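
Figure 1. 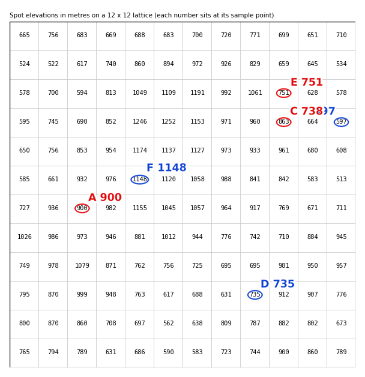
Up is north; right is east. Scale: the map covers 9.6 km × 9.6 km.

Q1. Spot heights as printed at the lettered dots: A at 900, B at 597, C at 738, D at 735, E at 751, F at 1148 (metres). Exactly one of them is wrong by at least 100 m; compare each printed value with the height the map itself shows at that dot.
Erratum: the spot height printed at C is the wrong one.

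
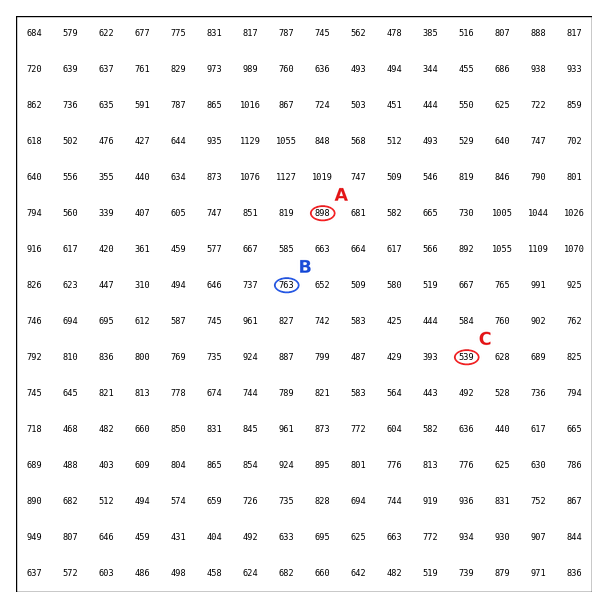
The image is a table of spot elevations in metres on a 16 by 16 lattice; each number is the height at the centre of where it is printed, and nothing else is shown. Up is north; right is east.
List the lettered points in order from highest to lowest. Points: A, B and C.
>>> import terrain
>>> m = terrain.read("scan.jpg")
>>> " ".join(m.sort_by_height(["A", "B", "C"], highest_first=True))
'A B C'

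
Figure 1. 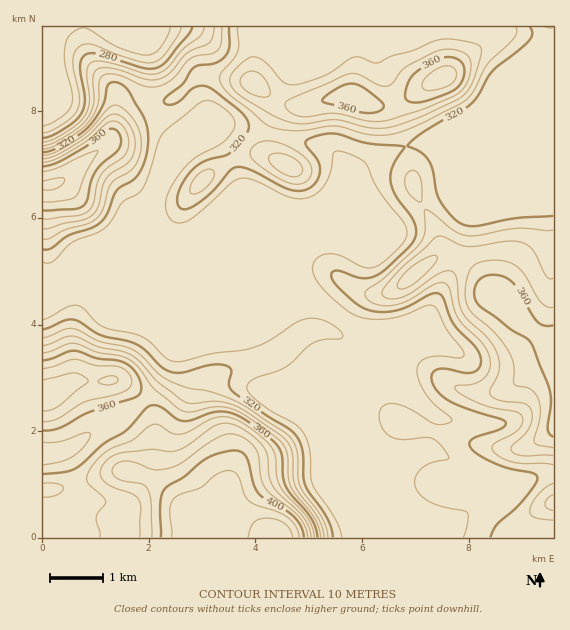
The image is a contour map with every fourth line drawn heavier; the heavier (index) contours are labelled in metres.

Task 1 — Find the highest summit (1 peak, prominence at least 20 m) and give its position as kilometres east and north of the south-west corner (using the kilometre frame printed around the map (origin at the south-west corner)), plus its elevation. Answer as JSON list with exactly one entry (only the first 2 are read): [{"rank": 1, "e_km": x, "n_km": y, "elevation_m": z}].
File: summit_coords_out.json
[{"rank": 1, "e_km": 7.54, "n_km": 8.64, "elevation_m": 376}]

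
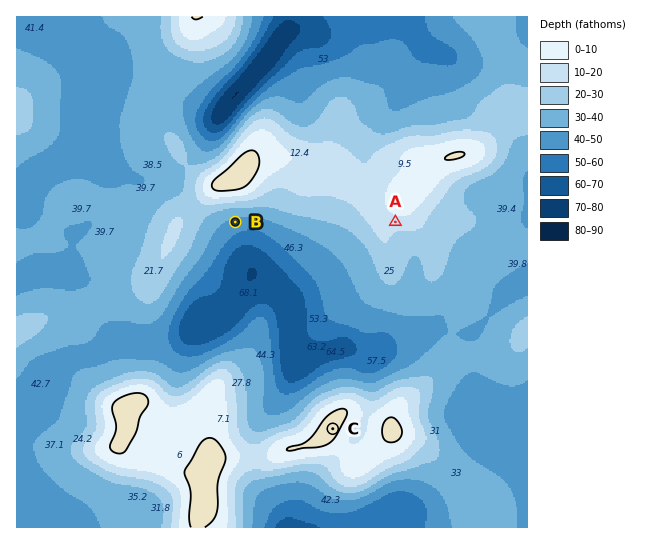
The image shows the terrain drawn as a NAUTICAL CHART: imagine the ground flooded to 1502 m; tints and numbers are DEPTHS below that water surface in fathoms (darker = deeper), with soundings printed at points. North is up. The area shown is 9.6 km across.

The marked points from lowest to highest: B A C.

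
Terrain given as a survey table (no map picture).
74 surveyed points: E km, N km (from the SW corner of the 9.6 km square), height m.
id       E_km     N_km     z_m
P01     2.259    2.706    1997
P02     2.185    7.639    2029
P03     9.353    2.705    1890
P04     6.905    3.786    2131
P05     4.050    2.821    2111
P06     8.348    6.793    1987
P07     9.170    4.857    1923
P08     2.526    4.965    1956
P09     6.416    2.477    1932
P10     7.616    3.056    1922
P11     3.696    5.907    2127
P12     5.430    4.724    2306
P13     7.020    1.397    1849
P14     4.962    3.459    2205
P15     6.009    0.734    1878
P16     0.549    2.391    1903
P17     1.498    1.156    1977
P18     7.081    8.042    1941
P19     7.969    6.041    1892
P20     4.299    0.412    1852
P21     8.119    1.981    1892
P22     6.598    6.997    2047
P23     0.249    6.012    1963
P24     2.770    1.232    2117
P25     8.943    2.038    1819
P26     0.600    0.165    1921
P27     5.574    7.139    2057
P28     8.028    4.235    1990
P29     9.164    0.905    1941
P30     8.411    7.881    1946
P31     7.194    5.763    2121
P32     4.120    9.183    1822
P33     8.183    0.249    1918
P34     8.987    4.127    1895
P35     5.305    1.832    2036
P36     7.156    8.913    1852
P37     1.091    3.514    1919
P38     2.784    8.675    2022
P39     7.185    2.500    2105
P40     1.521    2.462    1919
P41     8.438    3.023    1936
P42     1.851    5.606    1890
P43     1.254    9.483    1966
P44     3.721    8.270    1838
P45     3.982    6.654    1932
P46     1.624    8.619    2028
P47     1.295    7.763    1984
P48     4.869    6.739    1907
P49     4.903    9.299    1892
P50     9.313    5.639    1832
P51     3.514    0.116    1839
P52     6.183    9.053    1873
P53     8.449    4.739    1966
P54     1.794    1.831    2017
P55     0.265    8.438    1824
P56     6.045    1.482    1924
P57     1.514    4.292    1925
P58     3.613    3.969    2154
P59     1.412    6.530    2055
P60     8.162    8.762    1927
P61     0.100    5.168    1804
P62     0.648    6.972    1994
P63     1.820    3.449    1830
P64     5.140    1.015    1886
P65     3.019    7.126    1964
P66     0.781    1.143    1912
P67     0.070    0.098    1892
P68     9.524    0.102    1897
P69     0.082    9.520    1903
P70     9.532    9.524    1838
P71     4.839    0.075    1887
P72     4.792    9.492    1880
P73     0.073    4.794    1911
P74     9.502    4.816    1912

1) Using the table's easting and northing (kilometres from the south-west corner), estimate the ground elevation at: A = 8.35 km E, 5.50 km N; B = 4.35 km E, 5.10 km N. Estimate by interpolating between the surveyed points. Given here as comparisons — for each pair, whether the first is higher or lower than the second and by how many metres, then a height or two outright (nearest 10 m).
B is higher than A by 330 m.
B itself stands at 2240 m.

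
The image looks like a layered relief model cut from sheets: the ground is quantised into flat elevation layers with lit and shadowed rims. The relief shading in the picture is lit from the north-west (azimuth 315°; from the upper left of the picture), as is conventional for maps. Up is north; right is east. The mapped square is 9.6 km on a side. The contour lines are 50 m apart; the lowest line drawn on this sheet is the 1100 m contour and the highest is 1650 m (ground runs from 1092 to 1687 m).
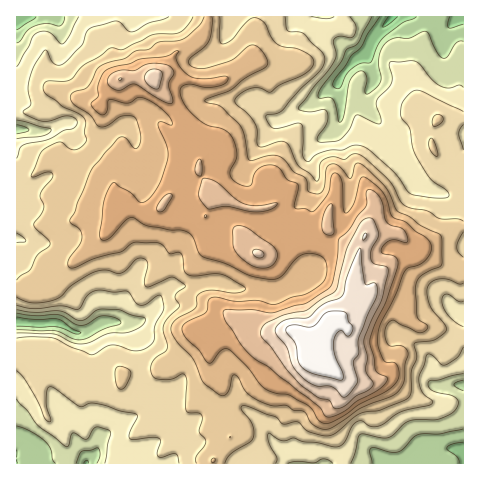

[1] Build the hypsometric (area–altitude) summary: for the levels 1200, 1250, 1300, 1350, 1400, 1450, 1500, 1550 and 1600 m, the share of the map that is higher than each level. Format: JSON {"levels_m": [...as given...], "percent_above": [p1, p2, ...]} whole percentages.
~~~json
{"levels_m": [1200, 1250, 1300, 1350, 1400, 1450, 1500, 1550, 1600], "percent_above": [95, 88, 75, 55, 38, 24, 11, 6, 3]}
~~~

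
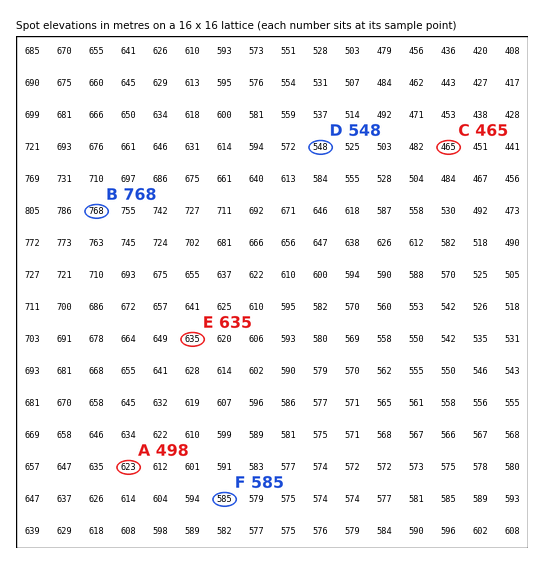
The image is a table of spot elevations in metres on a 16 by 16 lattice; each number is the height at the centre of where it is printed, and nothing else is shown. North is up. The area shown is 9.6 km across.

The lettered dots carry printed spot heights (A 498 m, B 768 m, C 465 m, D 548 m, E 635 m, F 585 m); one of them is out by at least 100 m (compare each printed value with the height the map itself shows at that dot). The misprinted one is A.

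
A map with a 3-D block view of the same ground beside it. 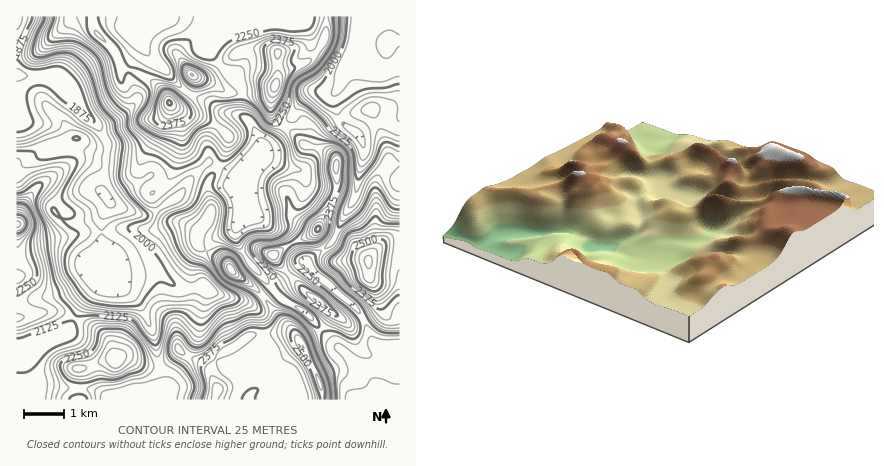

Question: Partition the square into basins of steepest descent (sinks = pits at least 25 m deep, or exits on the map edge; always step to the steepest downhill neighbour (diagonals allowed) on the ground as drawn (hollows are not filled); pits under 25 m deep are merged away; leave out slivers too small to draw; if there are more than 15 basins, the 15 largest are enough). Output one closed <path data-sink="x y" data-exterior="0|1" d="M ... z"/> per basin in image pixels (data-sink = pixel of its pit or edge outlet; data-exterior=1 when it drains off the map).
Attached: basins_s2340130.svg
<path data-sink="16 16" data-exterior="1" d="M170 104l-4 12-8 10-4 12-6 10-8 8-38-4-10-4-12-9-6-1-24 6-34 20 0 60 20 6 12 0 11-8 7-12-20-21-9-1 31-23 12-5 8 1 12 5 24 3 10 0 6-5 0 6 13 22-1 4 9 14 7 8 13 4-11 1-16 7-32-2-14 4-24 0-38 7-14 0-16-13 0 174 62 0 2-32 42-11 26 9 12 0 8-5 12-11 28 16 9 22-1 12 106 0-3-20-18-38 19-12 12-18-26-19-30-35-8-5-8-3-8 1-22 16-4-5-27-16-3-6 2-8 10-12 3-8-4-22 1-8 14-22 5-14 1-10-6-7-12-8-26-8z"/><path data-sink="374 16" data-exterior="1" d="M400 16l-74 0-1 22-8 14-11 11-26 9-9 26 0 14 7 11 16 10 10 12 18 4 10 6 4 5 0 30-18 38 32 13 18 19 4-6 12-12 16-4z"/><path data-sink="240 184" data-exterior="0" d="M194 76l0 8-6 12-6 7-10 3 12 7 26 8 12 8 6 7-1 10-5 14-14 22-1 8 4 22-3 8-10 12-2 8 3 6 21 12 10 9 4-5 18-11 8-1 14 5 20-13 20-9 4-3 18-40-1-32-13-9-18-4-10-12-21-15-2-20 3-10-14 5-30 0z"/><path data-sink="16 74" data-exterior="1" d="M90 17l-10 0-8 3-34 31-10 4-12 1 0 107 34-19 24-6 6 1 12 9 10 4 38 4 7-8 12-24 7-8 4-12-7-12-9-9-12-8-23-9-4-14-19-20z"/><path data-sink="380 400" data-exterior="1" d="M316 231l-22 11-21 14 33 37 26 19-12 18-19 12 18 38 3 20 78 0 0-160-8-1-8 3-12 12-4 6-32 1-15-15-4-8z"/><path data-sink="140 16" data-exterior="1" d="M326 16l-234 0 0 2 4 14 17 18 6 16 13 4 16 9 15 13 7 12 8 1 12-11 4-10 0-8 12 1 6-3 14-13 18-11 20-1 12 3 2 23 6-5 22-7 11-11 8-14z"/><path data-sink="106 196" data-exterior="0" d="M84 160l-10 2-36 24 8 3 20 23-7 10-11 8-12 0-20-6 12 13 4 2 14 0 38-7 24 0 14-4 32 2 16-7 11-1-13-4-7-8-9-14 1-4-13-22 0-6-6 5-10 0-24-3z"/><path data-sink="126 400" data-exterior="1" d="M180 350l-12 11-8 5-12 0-26-9-42 11-1 32 135 0 3-12-9-22z"/>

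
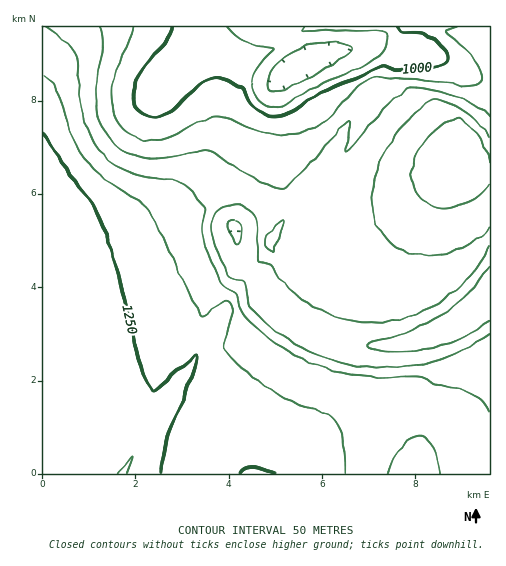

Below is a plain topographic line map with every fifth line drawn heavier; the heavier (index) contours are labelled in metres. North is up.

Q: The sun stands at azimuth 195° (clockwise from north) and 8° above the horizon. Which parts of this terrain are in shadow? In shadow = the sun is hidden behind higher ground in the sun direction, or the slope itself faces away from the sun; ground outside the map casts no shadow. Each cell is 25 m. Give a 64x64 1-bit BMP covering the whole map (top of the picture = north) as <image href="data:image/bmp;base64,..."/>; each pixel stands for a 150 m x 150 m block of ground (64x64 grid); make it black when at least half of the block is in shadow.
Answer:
<image width="64" height="64" href="data:image/bmp;base64,Qk0+AgAAAAAAAD4AAAAoAAAAQAAAAEAAAAABAAEAAAAAAAACAAATCwAAEwsAAAIAAAAAAAAA////AAAAAAAAAAAAAAAAAAAAAAAAAAAAAAAAAAAAAAAAAAAAAAAAAAAAAAAAAAAAAAAAAAAAAAAAAAAAAAAAAAAAAAAAAAAAAAAAAAAAAAAAAAAAAAAAAAAAAAAAAAAAAAAAAAAAAAAAAAAAAAAAAAAAAAAAAQAAAAAAAAB//AAAAAAAA///gAAAAAAP///gAAAAAD////gAAAAAf////gAAAAH/4AD/AAAAA/8AAB8AAAAH/AAAAwAAAA/wAAAAAAAAD8AAAAAAAAAfgAAAAAAAAD8AAAAAAAAAeAAAAAAAAAB4AAAAAAAAAPgAAAAAAAAA+AAAAAAAAAD4AAAAAAAAAfAAAAAAAAABwAAAAAAAAAGAAAAAAAAAAAAAAAAAAAAAAAAAAAAAAAAAAAAAAAAAAAAAAAAAAAAAAAAAAAAAAAAAAAAAAAAAAAAAAAAAAAAAAAAAAAAAAAAAAAAAAAAAAAAAAAAAAAAAAAAAAAAAAAAAAAAAAQAAAAAAAAABAAAAAAAAAAMAAAAAAAAAAwAAAAAAAAAHAAAAAOAAAA8AAAAD8AAAHwAAAAf4AAA/AAAAB/4AAP8AAAAH/4AD/wAAAAP/8B//AAAAAf////4AAAAAB////AAAAAAB///4AAAAAAB///AAAAAAAB//gAAAAAAAA8AAAAAAAAAAAAAAAAAAAAAAAA=="/>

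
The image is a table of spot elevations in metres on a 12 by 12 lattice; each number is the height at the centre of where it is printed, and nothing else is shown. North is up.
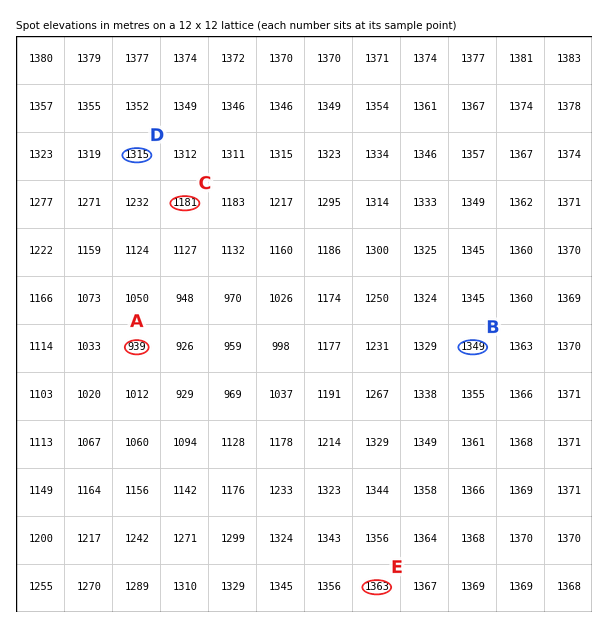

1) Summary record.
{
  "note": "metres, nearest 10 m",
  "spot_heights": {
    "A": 940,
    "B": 1350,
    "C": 1180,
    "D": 1310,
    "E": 1360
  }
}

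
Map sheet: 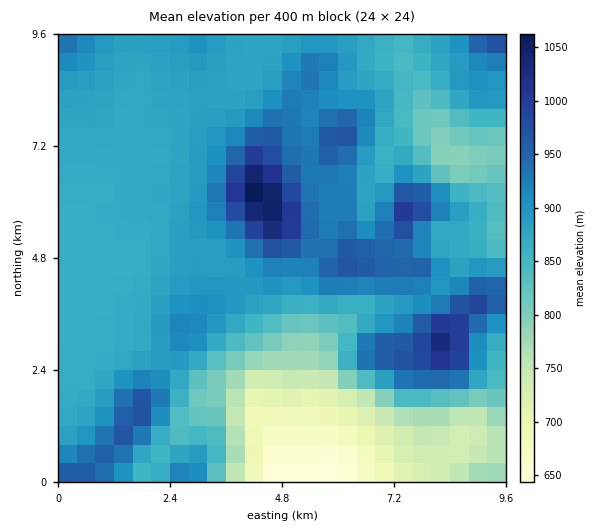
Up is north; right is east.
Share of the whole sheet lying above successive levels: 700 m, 95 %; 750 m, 90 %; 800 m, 85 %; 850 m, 75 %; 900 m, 30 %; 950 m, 11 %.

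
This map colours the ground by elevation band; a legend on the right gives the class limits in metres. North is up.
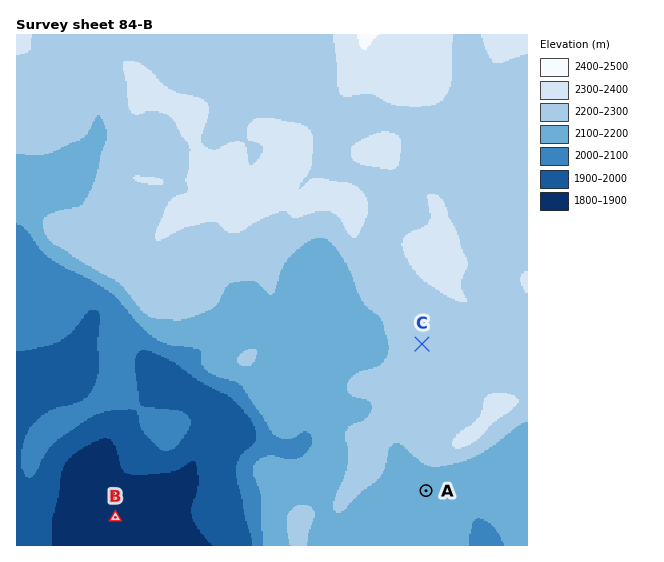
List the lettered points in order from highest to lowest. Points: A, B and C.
C A B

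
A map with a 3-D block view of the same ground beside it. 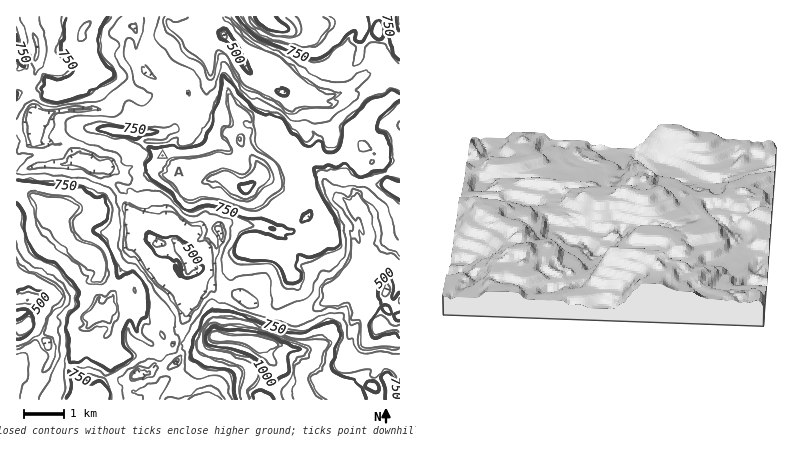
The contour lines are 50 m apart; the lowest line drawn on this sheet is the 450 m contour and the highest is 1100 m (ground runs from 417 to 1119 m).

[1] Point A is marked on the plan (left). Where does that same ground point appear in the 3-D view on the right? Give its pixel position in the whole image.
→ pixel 580 190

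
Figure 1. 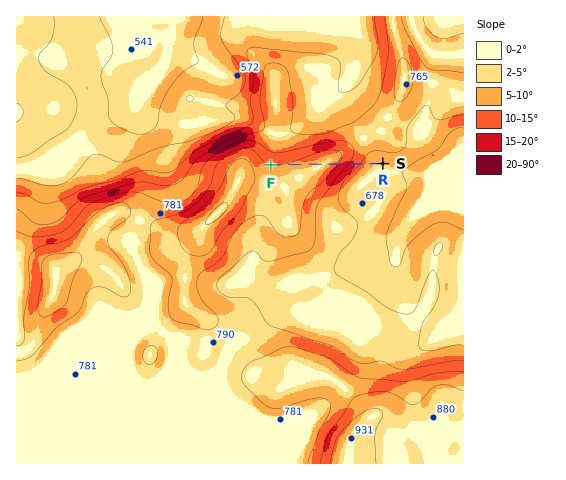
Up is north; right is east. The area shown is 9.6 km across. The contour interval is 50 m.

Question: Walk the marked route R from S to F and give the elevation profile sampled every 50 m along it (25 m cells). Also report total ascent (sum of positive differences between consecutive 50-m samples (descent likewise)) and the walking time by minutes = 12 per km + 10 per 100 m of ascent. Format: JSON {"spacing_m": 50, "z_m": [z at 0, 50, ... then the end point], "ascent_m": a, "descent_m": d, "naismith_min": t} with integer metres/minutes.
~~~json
{"spacing_m": 50, "z_m": [664, 663, 664, 664, 666, 670, 674, 679, 686, 693, 702, 711, 721, 732, 743, 755, 767, 779, 790, 801, 811, 819, 827, 833, 837, 840, 842, 842, 841, 839, 837, 833, 830, 826, 822, 819, 815, 813, 810, 808, 806, 804, 802, 800, 799, 798, 797, 797, 798, 798], "ascent_m": 180, "descent_m": 46, "naismith_min": 47}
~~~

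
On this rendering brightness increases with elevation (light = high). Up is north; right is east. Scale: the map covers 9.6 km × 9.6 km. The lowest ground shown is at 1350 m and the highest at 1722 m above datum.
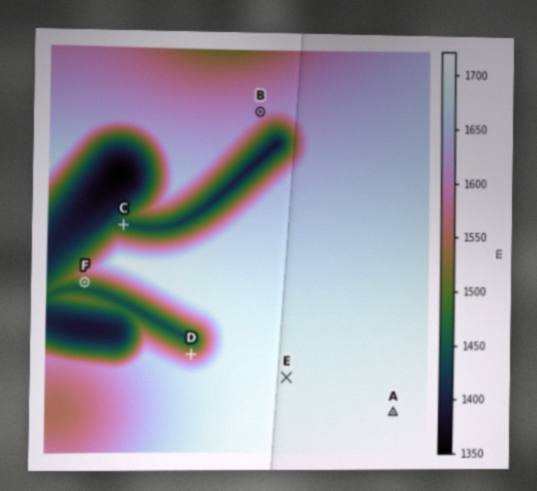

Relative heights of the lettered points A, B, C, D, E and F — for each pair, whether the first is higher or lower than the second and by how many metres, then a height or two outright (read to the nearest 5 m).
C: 265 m lower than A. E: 250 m higher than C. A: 215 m higher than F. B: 175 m higher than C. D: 170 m lower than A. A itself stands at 1710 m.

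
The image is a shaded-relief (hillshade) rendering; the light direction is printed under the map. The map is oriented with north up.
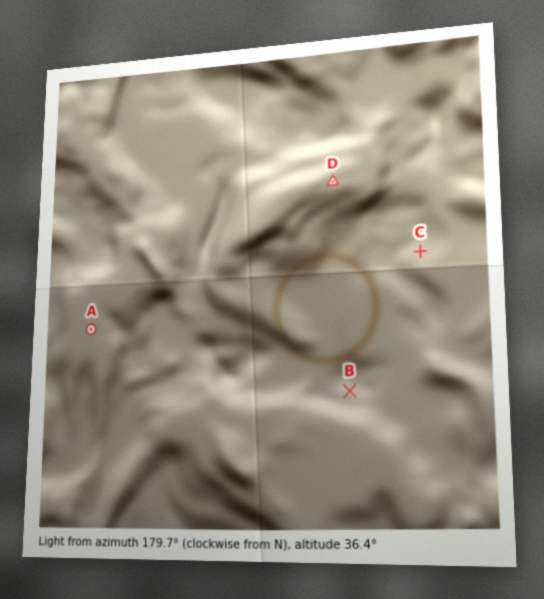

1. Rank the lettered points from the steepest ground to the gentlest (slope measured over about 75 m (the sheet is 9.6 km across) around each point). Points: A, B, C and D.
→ B C D A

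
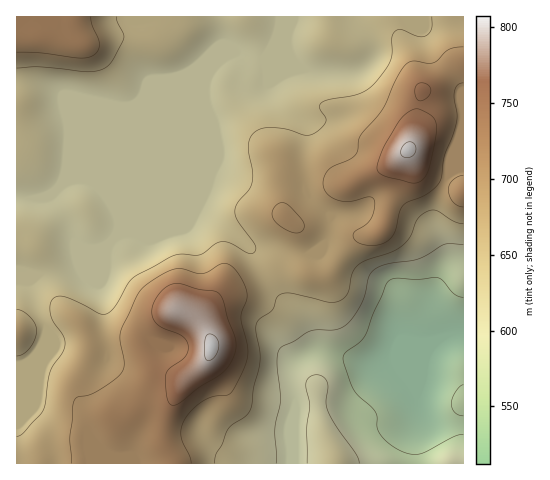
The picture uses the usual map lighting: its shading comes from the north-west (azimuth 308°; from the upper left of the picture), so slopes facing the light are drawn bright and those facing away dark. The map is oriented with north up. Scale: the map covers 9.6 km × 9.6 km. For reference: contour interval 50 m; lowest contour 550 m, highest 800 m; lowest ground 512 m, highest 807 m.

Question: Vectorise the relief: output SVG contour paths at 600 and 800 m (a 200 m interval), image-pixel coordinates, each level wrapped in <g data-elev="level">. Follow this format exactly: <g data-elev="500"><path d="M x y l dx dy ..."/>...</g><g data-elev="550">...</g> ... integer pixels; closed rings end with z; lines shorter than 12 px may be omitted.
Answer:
<g data-elev="600"><path d="M276 463l-1-35 6-29-4-39 1-7 2-5 29-17 7-1 19 0 12-6 13-18 5-11 4-19 3-5 5-3 12-4 30-5 26-15 18 0"/><path d="M359 463l-3-9-19-27-9-16-2-8 2-15-1-7-5-5-6-1-7 2-3 7 4 21-3 23 0 35"/></g><g data-elev="800"><path d="M206 360l3 1 5-3 5-10-2-9-7-5-3 1-2 5 0 14z"/><path d="M403 157l6 1 5-4 2-6-3-5-6-1-4 4-2 6z"/></g>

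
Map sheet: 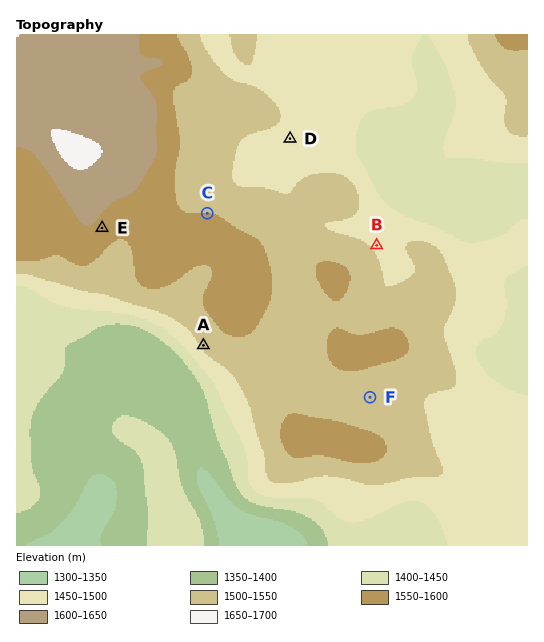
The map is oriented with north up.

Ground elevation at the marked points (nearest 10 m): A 1510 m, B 1500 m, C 1550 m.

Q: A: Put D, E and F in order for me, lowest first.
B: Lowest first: D F E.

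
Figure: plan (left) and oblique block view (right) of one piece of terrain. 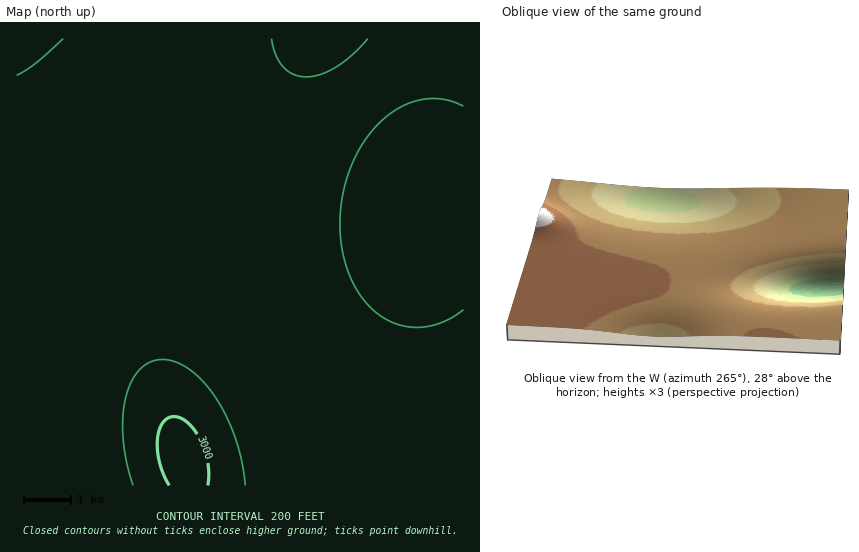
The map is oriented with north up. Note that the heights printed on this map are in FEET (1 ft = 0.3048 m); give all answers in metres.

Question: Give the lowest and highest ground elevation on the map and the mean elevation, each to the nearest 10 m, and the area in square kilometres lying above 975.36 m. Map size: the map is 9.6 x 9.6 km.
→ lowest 890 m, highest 1080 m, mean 1000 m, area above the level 75.7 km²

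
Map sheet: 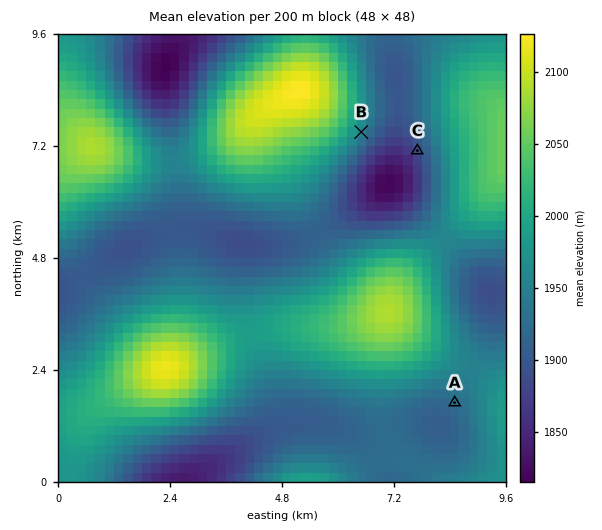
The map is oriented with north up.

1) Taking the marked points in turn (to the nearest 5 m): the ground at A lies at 1925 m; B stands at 1950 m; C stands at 1885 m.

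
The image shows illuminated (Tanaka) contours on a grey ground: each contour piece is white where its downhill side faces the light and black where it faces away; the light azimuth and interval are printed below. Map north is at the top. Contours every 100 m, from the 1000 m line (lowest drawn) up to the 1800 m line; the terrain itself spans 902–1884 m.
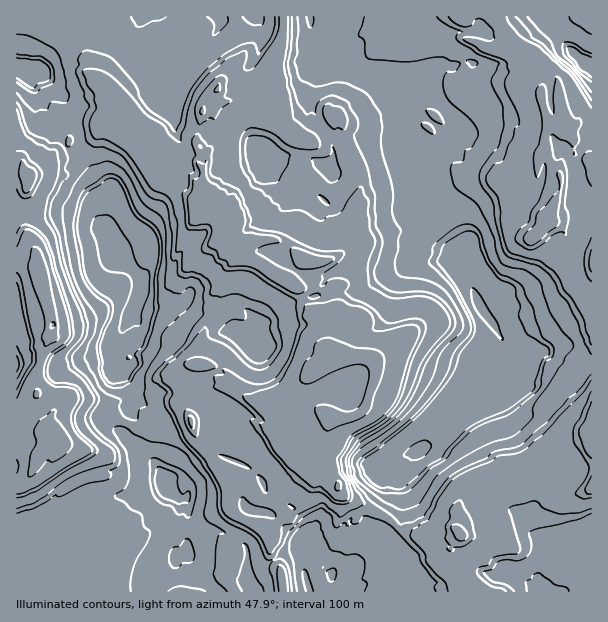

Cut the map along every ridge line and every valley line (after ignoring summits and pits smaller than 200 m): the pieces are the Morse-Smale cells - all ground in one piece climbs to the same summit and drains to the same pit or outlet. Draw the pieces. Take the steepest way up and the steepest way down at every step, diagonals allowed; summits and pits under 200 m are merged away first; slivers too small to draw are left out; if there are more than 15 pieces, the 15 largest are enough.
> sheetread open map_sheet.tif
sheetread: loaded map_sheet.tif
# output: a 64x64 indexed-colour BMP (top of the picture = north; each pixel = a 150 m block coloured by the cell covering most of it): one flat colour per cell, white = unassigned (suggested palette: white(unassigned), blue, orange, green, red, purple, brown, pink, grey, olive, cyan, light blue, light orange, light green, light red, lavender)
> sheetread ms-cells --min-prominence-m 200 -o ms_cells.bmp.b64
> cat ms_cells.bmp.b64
<image width="64" height="64" href="data:image/bmp;base64,Qk12CAAAAAAAAHYAAAAoAAAAQAAAAEAAAAABAAQAAAAAAAAIAAATCwAAEwsAABAAAAAAAAAA////ALR3HwAOf/8ALKAsACgn1gC9Z5QAS1aMAMJ34wB/f38AIr28AM++FwDox64AeLv/AIrfmACWmP8A1bDFADMzMzMzZmZmZmZmZma7u6oAAAAAAAAAAAiIiIiIgAAAMzMzMzNmZmZmZmZmZru7qgAAAAAAAAAACIiIiIgAAAAzMzMzM2ZmZmZmZmZmu7qqoKqgAAAAAACIiIiIiIAAADMzMzM2ZmZmZmZmZma7uqqqqqoAAAAAAIiIiIiIgAAAMzMzMzZmZmZmZmZmZruqqqqqqqAAAAAAiIiIiIiAAAAzMzMzM2ZmZmZmZmZru6qqqqqqqqAAAAAIiIiIiIgAADMzMzMzNmZmZmu7a7u7qqqqqqqqqgB3d3iIiIiIiIiAMzMzMzM2ZmZma7u7u7EaqqqqqqqqJ3d3eIiIiIiIiIgzMzMzM2ZmZmZru7uxEREaqqqqqqInd3d4iIiIiIiIiDMzMzM2ZmZmZmu7uxERERGqqqqiIid3d3iIiIiIiIiIMzMzM2ZmZmZmu7u7EREREaqqoiIiJ3d3d4iIiIiIiIgzMzMzZmZmZmu7u7sRERERGqoiIiInd3d3iIiIiIiIiDMzMzNmZmZma7u7sREREREaoiIiIid3d3d3iIiIiIiIMzMzMzNmZma7u7sRERERERESIiIid3d3d3d3d3eIiIgzMzMzNmZmZru7uxERERERESIiIiInd3d3d3d3d3eIiDMzMzNmZmZmu7uxERERERERIiIiIiJ3d3d3d3d3d3eIMzM2ZmZmZma7u7EREREREREiIiIiIiJ3d3d3d3d3d3gAM2ZmZmZmZru7ERERERERERIiIiIiLXd3d3d3d3d3dwAzZmZmZmMzEREREREREREREiIiIiIt13d3d3d3d3d3ADNmZmZjMREREREREREREREREiIiIiLd13d3d3d3d3cAM2ZmZjMxEREREREREREREREREiIiIi3dd3d33dd3dwAzMzMzMzERERERERERERERERESIiIiLd3Xd33d3Xd3ADMzMzMzMRERERERERERERERERIiIiIi3d133d3d13cAMzMzMzMRERERERERERERERERESIiIiIt3d3d3d3ddwAzMzMzMxERERERERERERERERERIiIiIiLd3d3d3d13AAMzMzMzMREREREREREREREREREiIiIiIi3d3d3d3dQAAzMzMzMxERERERERERERERIiIiIiIiIiIt3dTd3dRAADMzMzMxEREREREREREREREiIiIiIiIiIiItREREREAAAzMzMzERERERERERERERESIiIiIiIiIiIiREREREQAADMzMzMRERERERERERERERIiIiIiIiIiIiRERERERAAAMzMzMzEREREREREREREREiIiIiIiIiIiREREREREAAAzMzMzMRERERERERERERERIiIiIiIiIiIEREREREQAAzMzMzMzERERERERERERERIiIiIiIiIiIABERERERAADMzMzMzMRERERERERERERIiIiIiIiIiIkREREREREAAMzMzMzMxERERERERERIiIiIiIiIiIiIkREREREREQAAzMzMzMxERERERERERESIiIiIiIiIiIiRERERERERAMzMzMzMxEREREREREREREiIiIiIiIiIiJEREREREREMzMzMzMxERERERERERERERERIiIiIiIiIkREREREREQzMzMzMxERERERERERERERERESIiIiIiIiJERERERE/zMzMzMzERERERERERERERERERIiIiIiIiJERERERE//MzMzMzMREREREREREREREREREiIiIiIiIkRERERET/8zMzMzMxERERERERERERERERERIiIiIiIiRERERE///zMzMzMzEREREREREREREREREREiIiIiIiJERERERP//MzMzMzMRERERERERERERERERESIiIkRERERERERE//8zMzMzMxERERERERERERERERERIiIiRERERERP/////zMzMzMzERERERFREREREREREREiIiJERERET///////PDMzMzERERERFVEREREREREREiIiIkRERERE///////MwzMzERERERFVURERERERERESIiIiRERERERERP///8zMMzMRERERFVVRERERERERERIiIiIpRERERERE////zMzDMRERFVVVVREREREREREREiIiIpmZRERERERP//7MzMwxERFVVVVVERERERESEREiIiIpmZmURERERE//7szMzDERFVVVVVURERERESIhESIiIimZmZRERERET+7uzMzMxVVVVVVVVREREREiIiIhIiIiKZmZlERERERO7u7MzMxVVVVVVVVVURERESIiIiIiIiIpmZmZRERERE7u7szMzFVVVVVVVVVVURESIiIiIiIiIimZmZlERERE7u7uzMzFVVVVVVUAVVVVVVUiIiIiIiIiKZmZlERERETu7u7MzFVVVVVVUAAFVVVVVVIiIiIiIiIpmZmURERERO7u7szFVVVVVVUAAAVVVVVVUiIiIiKZmZmUmZRERERE7u7uzMVVVVVVUAAAAFVVVVUiIikimZmZmZRERERERE7u7u7MzFVVVVUAAAAABVVVVSIiKZmZmZmZlEREREREAO7uAMzMxVVVUAAAAAAFVVVVUiIpmZmZmZmUREREAAAO7uAAzMzMVVVVAAAAAABVVVVSIimZmZmZmUREREQADu7uAADMzMzFVQAAAAAAAFVVVVUiKZmZmZmUREREQADu7uAAAMzMzMVQAAAAAAAABVVVVSIpmZmZmUREREQADu7u4AAA"/>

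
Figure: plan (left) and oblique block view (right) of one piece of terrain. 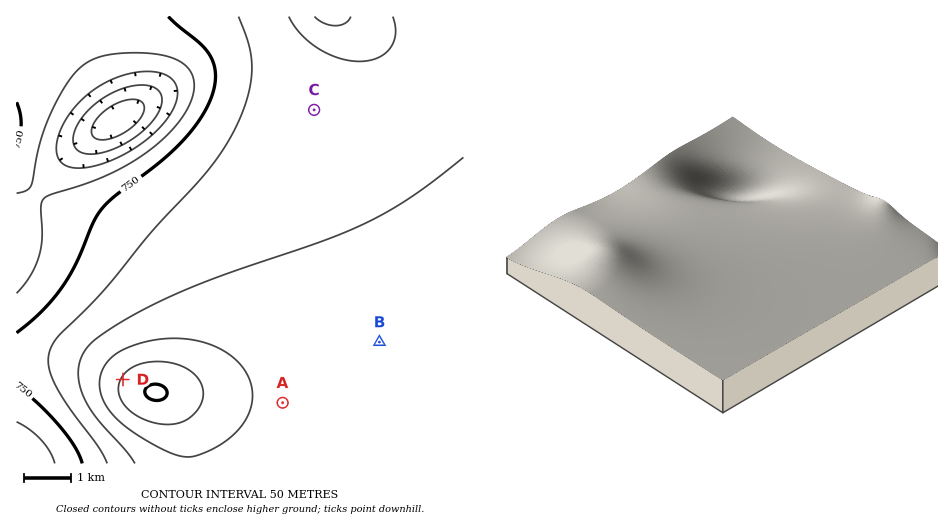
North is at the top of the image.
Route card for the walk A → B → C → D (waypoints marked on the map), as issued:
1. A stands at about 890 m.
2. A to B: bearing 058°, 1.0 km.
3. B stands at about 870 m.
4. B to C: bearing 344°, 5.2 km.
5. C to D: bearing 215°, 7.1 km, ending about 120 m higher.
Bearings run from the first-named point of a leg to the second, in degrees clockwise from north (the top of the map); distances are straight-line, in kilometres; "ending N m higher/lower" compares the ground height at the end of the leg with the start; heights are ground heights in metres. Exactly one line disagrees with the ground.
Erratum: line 2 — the distance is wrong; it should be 2.4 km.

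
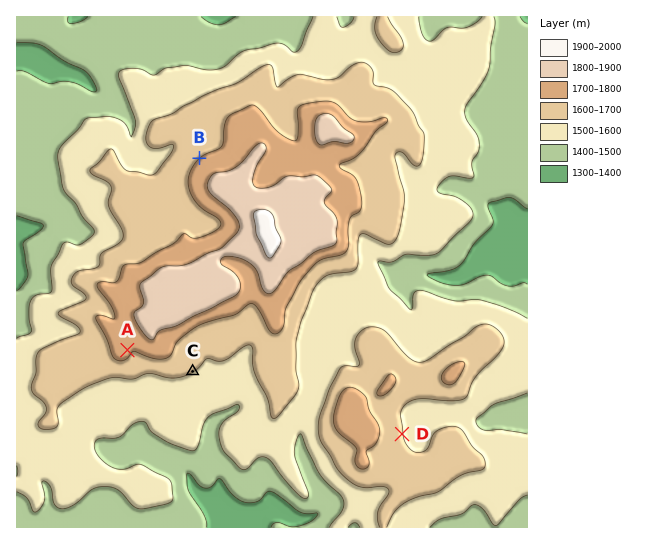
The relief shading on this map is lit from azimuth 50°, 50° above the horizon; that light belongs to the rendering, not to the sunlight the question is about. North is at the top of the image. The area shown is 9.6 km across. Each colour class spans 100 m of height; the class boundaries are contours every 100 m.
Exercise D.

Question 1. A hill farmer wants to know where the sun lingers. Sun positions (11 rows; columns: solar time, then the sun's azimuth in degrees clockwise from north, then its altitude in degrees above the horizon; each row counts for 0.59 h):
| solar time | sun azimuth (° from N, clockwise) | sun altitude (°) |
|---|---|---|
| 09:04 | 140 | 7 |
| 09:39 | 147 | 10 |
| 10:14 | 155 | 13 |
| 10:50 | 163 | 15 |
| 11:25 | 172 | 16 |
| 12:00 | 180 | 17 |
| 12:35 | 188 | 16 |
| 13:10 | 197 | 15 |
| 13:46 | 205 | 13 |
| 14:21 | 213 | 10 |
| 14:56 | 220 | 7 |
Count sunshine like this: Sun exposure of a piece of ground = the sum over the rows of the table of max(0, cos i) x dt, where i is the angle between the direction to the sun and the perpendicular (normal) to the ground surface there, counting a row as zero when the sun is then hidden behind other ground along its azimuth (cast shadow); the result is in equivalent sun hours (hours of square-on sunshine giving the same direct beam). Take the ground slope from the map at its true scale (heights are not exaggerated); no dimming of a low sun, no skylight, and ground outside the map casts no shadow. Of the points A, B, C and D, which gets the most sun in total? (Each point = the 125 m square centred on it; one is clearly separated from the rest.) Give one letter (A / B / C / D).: C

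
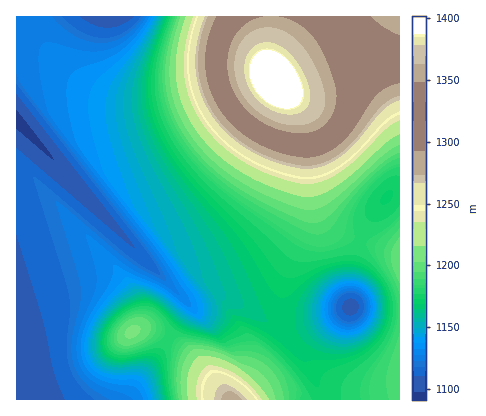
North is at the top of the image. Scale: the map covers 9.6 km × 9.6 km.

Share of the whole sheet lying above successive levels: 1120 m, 87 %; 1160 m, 58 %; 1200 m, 28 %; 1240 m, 21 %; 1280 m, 16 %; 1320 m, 12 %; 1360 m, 5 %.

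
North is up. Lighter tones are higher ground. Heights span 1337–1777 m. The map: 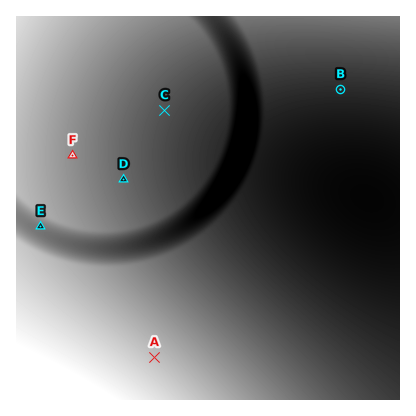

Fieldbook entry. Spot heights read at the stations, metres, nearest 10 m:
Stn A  1640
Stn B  1440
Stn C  1490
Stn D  1520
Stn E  1540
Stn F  1570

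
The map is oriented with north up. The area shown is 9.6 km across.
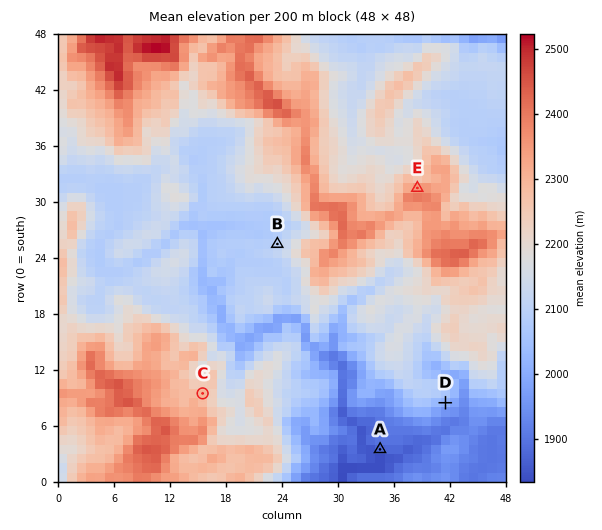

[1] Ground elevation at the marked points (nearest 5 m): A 1875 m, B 2100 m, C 2310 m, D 2020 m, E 2350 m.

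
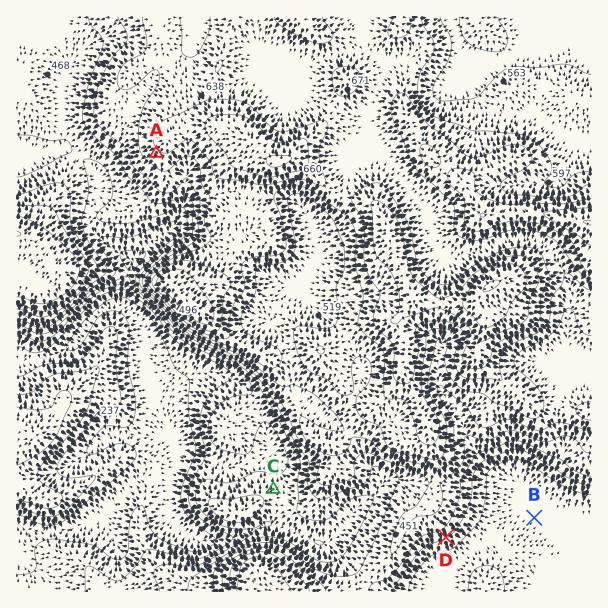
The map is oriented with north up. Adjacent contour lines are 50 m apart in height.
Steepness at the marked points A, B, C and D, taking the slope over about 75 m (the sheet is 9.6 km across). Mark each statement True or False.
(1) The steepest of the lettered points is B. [False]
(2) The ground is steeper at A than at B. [True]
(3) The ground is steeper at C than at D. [False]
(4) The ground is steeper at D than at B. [True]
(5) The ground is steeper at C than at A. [False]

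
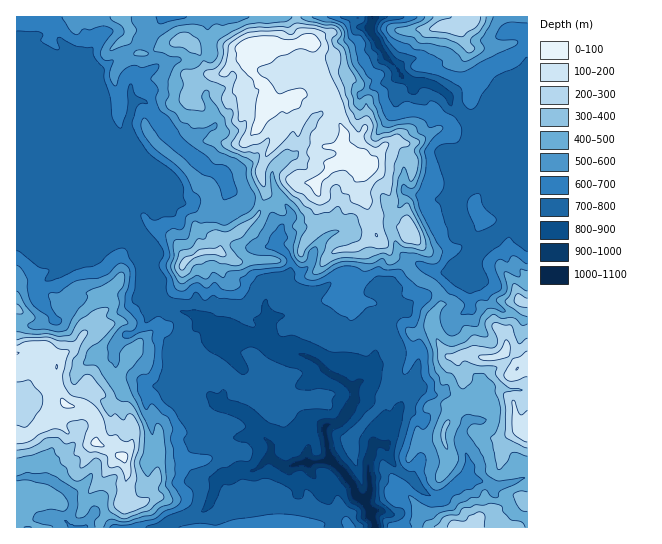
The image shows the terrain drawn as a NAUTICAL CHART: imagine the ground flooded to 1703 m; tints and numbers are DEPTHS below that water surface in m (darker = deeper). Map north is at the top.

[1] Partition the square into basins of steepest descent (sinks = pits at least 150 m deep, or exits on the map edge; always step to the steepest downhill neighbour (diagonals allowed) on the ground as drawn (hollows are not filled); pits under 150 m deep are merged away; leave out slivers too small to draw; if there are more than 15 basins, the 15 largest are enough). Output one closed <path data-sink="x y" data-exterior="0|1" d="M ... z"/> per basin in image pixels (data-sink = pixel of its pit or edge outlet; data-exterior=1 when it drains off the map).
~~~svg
<path data-sink="365 499" data-exterior="0" d="M295 16l-33 0-1 26 4 9-15 8-11 1-8 4-8 9-4 2-9 0-2-2-12-26-11-7-22 5-14 8-11 0-13-14 4-9-11-14-102 1 1 511 511-1 0-224-4 0-4 14-13 14 0 16-5 8-7 2-14 0-15-4-8 4-8 0-6-4-12-23 1-16 8-11-1-9-6-9-17-9-12-13-11-6-18-22-9-32-4-5 0-23 5-9-24-20 0-15-5-9-3-20-20-41-3-16-2-4-5 0-3-3-6-11z"/><path data-sink="373 17" data-exterior="1" d="M527 16l-231 1 1 10 6 11 3 3 5 0 2 4 3 16 20 41 3 20 5 9 0 15 24 20-5 9 0 23 4 5 9 32 18 22 11 6 12 13 20 13 4 14-8 11-1 16 9 19 9 8 8 0 8-4 15 4 14 0 7-2 5-8-2-13 15-17 4-12-1-3 5 0z"/><path data-sink="165 17" data-exterior="1" d="M261 16l-142 1 10 13-4 9 13 14 11 0 14-8 22-5 11 7 12 26 2 2 9 0 4-2 8-9 8-4 11-1 15-8-4-9z"/>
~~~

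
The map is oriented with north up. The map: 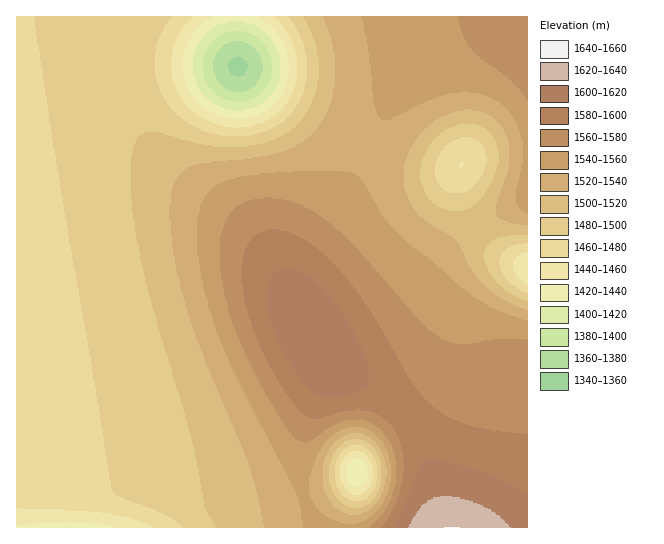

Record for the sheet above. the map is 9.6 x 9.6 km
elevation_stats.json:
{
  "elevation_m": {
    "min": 1355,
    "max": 1640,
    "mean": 1520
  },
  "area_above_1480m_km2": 73.7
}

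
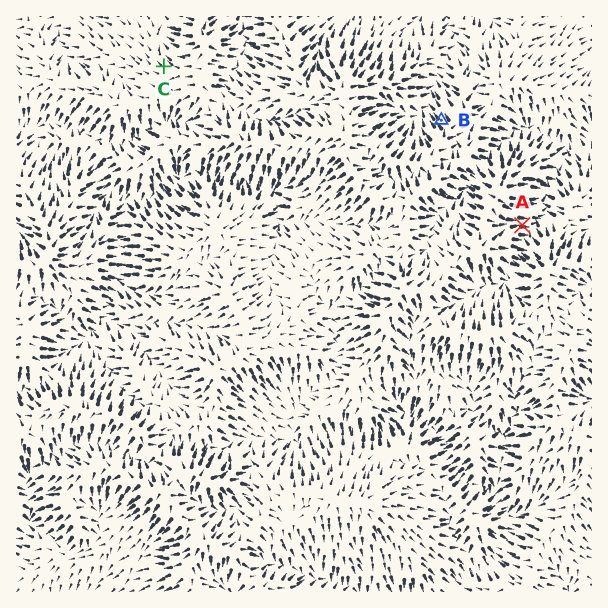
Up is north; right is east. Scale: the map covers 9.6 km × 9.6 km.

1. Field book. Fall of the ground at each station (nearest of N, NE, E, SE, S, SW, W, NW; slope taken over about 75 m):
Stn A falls E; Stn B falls NW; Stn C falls NW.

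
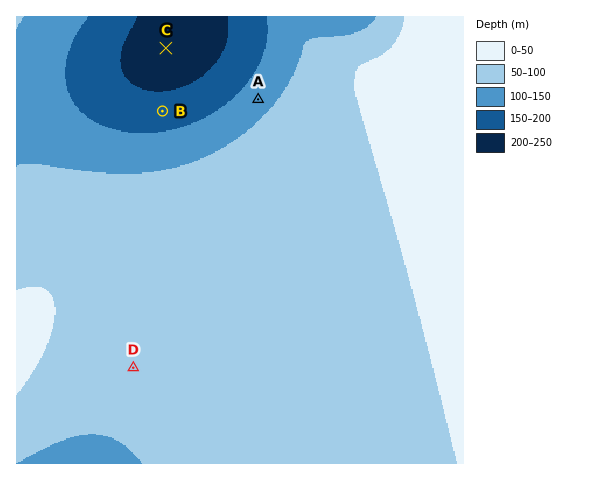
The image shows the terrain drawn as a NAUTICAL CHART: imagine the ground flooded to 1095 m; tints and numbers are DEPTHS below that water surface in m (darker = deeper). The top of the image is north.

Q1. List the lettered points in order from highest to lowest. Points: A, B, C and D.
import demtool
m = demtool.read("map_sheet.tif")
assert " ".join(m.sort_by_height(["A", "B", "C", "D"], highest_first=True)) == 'D A B C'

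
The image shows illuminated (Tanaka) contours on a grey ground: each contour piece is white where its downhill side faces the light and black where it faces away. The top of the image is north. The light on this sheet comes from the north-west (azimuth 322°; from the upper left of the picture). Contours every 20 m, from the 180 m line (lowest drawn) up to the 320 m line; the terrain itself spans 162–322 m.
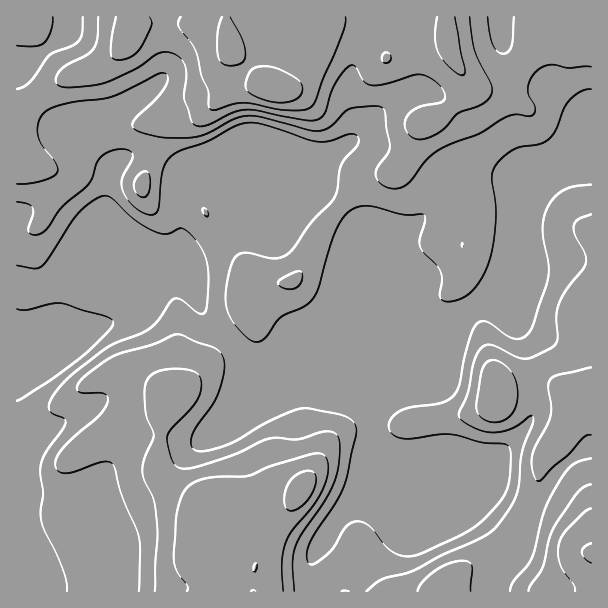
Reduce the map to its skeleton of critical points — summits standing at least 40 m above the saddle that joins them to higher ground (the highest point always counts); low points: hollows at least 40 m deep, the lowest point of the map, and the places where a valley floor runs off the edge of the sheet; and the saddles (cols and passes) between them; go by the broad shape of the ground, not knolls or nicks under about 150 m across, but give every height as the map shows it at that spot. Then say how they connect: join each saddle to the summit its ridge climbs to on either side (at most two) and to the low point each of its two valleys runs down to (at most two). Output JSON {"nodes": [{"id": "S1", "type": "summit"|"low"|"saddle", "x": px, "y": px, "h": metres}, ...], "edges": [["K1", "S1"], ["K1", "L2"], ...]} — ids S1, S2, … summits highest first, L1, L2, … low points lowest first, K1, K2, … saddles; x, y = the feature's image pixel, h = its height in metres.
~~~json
{"nodes": [
{"id": "S1", "type": "summit", "x": 590, "y": 554, "h": 322},
{"id": "S2", "type": "summit", "x": 273, "y": 87, "h": 320},
{"id": "S3", "type": "summit", "x": 300, "y": 491, "h": 292},
{"id": "L1", "type": "low", "x": 18, "y": 368, "h": 162},
{"id": "K1", "type": "saddle", "x": 474, "y": 308, "h": 214},
{"id": "K2", "type": "saddle", "x": 234, "y": 345, "h": 213}],
"edges": [["K1", "S1"], ["K1", "S2"], ["K1", "L1"], ["K2", "S2"], ["K2", "S3"], ["K2", "L1"]]}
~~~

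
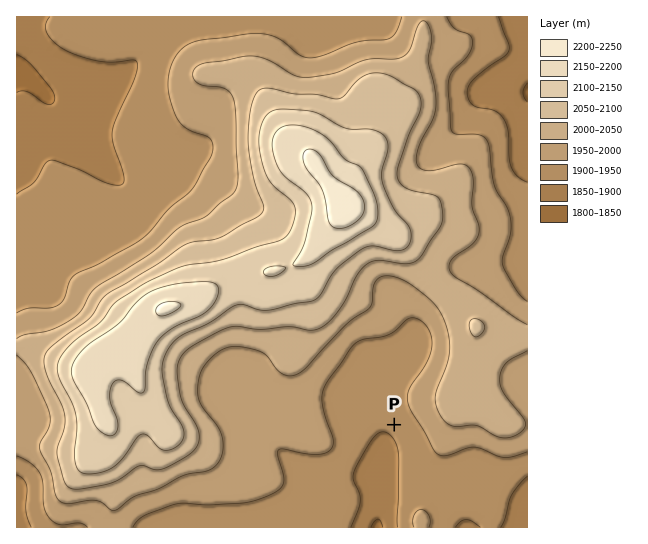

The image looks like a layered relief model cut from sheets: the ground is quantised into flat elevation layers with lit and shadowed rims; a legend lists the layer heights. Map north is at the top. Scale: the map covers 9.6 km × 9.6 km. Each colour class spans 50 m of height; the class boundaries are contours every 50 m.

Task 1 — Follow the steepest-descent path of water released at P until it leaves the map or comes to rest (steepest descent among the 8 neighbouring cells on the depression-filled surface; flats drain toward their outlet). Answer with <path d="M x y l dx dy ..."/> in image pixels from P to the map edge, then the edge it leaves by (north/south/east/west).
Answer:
<path d="M394 425l-8 8 0 12-1 1 0 5-2 2-1 10-1 2 0 5 1 1 0 34-1 1-2 13-1 2 0 6"/>
exit: south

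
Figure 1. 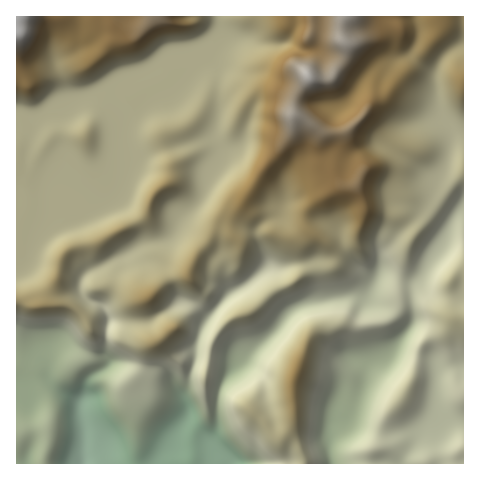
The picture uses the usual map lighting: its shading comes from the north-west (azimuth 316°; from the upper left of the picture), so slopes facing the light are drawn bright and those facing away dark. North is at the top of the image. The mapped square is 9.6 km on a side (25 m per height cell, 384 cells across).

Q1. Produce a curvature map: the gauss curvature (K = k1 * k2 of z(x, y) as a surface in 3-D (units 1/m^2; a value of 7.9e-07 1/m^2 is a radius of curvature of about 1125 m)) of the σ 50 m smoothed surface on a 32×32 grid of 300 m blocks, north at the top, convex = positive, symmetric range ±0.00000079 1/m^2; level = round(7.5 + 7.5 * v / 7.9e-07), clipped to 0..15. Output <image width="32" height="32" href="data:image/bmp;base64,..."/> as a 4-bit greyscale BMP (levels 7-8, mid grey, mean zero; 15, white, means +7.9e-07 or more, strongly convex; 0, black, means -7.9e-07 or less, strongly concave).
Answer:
<image width="32" height="32" href="data:image/bmp;base64,Qk12AgAAAAAAAHYAAAAoAAAAIAAAACAAAAABAAQAAAAAAAACAAATCwAAEwsAABAAAAAAAAAAAAAAABEREQAiIiIAMzMzAERERABVVVUAZmZmAHd3dwCIiIgAmZmZAKqqqgC7u7sAzMzMAN3d3QDu7u4A////AHh4h3d4d4d5iVeHSIh3eHiHh3eId4h4d4enK4eId3eJh5h3iHeIdniGd3mIlWeIh4iIh3iHd5ZIp3mYiIeYd3d3d6iIeIiXDNdoeIh3mYd4h3aHeYd5b0Z2eWd4d3mXeHd4dmhneQ+KlXqXd3d4h3d4eHbaRWZkeYd5mImHiUh3eIgzC2+Wd2p3eJeJd3iHh3efnwhoj2godYfGZ2iJloh6lBqGZAkJfdl2V3l4d4eYPIaGmK59V1eGaod2iHhXd4dmiWZ7VqZ4d1iHd3eId3iIh5d3eGToeGiJhZh4hXeYiHeHeIh3h3iJl1l3d4h4iIdqWIiHeIWIpoiIhah4iId4d3h7d3iHeHaXiHhoh5eHh4eIeDh4d3d2iGiJiEh3d3d4eIiJqHh4iIh2iHl3d3l3h3d4eYdoeHd4iIeJl4d3eIh3eHh4iHdXiHd3iHeIh3eId3iIiHiImlh3d4s3d3iHiHd4eFd3d6Z3d4Yrd4h3d4eYeHiIeHeId3dne3eHd3d3d3h3h4d4h3p3iHiIiId0eHd3d3h3eIiJbJmJd3h2q4h3d4d4h3d2hxmEZneIenhWdnh4eHd3h2e5qJeHiHpYh5qJZ3d3h3dep4R4eGhoV5d3VpWYd3d4aQd4iId4d+eHeIe2x1aIiHnHiYdrWIh2aHeHh4qWd4eIZ3d4eIeH"/>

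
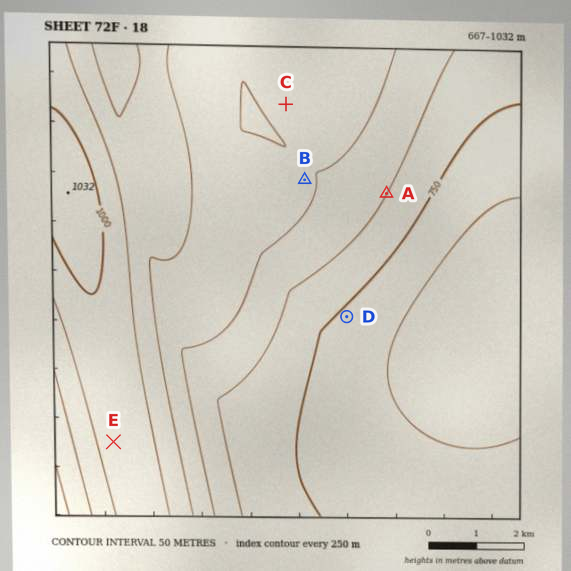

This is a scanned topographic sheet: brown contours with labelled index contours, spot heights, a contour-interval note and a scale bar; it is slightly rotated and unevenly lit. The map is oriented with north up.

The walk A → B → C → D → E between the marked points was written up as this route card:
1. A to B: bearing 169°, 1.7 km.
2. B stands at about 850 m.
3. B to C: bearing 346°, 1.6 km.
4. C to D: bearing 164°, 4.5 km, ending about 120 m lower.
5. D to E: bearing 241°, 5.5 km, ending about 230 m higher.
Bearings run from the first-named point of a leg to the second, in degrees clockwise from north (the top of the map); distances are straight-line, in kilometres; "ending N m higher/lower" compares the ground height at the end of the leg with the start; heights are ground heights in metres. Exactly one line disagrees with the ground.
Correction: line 1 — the bearing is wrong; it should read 278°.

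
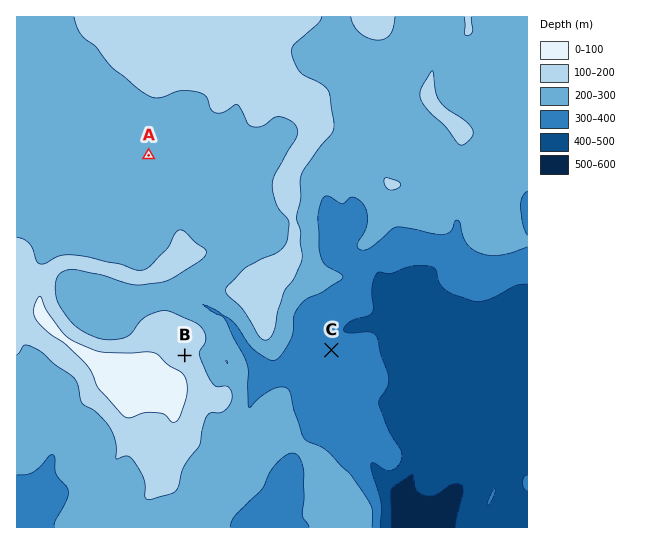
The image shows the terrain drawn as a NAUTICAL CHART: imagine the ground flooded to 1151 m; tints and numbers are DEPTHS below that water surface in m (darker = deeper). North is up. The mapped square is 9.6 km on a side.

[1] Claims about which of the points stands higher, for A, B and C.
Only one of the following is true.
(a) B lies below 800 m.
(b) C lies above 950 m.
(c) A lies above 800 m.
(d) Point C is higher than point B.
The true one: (c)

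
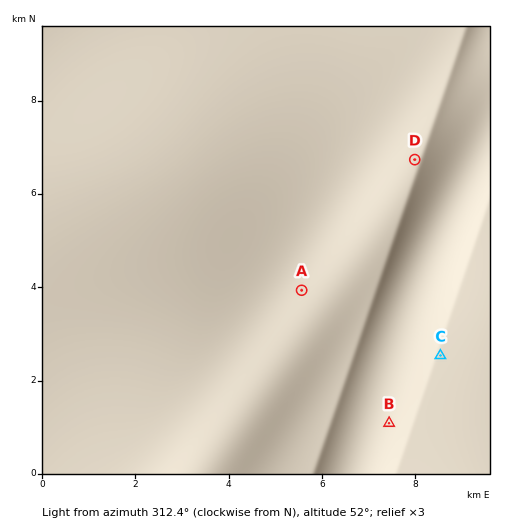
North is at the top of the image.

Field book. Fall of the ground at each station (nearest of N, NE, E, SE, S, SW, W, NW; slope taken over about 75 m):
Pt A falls NW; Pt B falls W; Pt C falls W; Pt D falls W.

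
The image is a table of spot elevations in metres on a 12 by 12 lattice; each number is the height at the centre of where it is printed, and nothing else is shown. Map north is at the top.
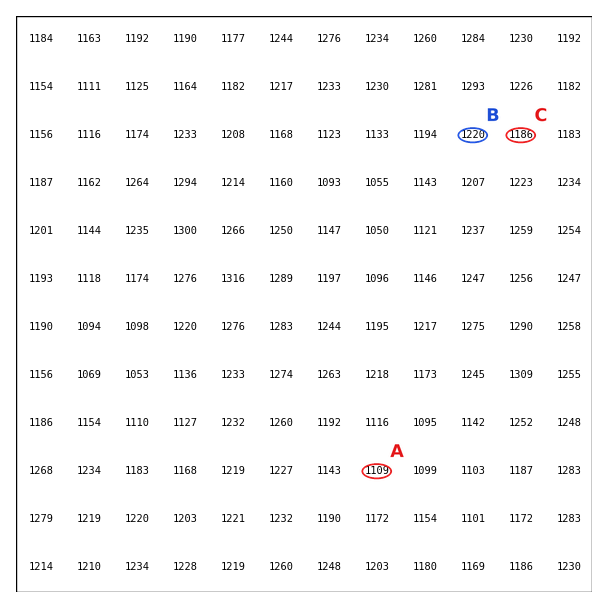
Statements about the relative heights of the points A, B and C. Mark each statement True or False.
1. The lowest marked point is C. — False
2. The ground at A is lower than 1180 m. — True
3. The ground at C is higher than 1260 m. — False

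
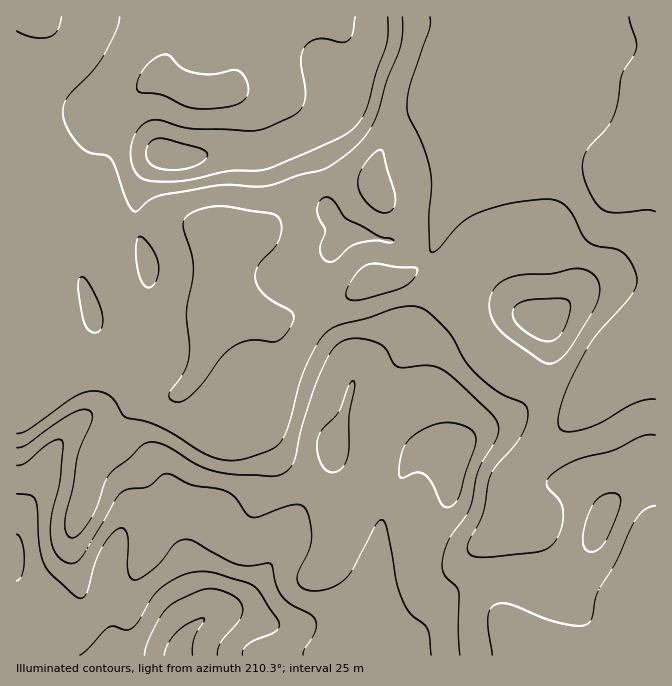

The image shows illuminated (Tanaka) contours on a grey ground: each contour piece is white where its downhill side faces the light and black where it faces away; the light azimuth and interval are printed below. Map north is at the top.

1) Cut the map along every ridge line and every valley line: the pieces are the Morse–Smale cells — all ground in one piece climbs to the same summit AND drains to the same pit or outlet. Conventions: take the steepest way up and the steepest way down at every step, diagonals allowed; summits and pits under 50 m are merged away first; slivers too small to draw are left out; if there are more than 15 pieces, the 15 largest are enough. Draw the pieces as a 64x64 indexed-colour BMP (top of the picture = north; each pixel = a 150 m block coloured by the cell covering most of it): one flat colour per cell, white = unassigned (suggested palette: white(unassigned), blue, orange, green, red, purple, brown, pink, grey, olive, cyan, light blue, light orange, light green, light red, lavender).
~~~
<image width="64" height="64" href="data:image/bmp;base64,Qk12CAAAAAAAAHYAAAAoAAAAQAAAAEAAAAABAAQAAAAAAAAIAAATCwAAEwsAABAAAAAAAAAA////ALR3HwAOf/8ALKAsACgn1gC9Z5QAS1aMAMJ34wB/f38AIr28AM++FwDox64AeLv/AIrfmACWmP8A1bDFABEREREREREREREREREREREREREREREREREREREREREREREREREREREREREREREREREREREREREREREREREREREREREREREREREREREREREREREREREREREREREREREREREREREREREREREREREREREREREREREREREREREREREREREREREREREREREREREREREREREREREREREREREREREREREREREREREREREREREREREREREREREREREREREREREREREREREREREREREREREREREREREREREREREREREREREREREREREREREREREREREREREREREREREREREREREREREREREREREREREREREREREREREREREREREREREREREREREREREREREREREREREREREREREREREREREREREREREREREREREREREREREREREREREREREREREREREREREREREREREREREREREREREREREREREREREREREREREREREREREREREREREREREREREREREREREREREREREREREREREREREREREREREREREREREREREREREREREREREREREREREREREREREREREREREREREREREREREREREREREREREREREREREREREREREREREREREREREREREREREREREREREREREREREREREREREREREREREREREREREREREREREREREREREREREREREREREREREREREREREREREREREREREREREREREREREREREREREREREREREREREREREREREREREREREREREREREREREREREREREREREREREREREREREREREREREREREREREREREREREREREREREREREREREREREREREREREREREREREREREREREREREREREREREREREREREREREREREREREREREREREREREREREREREREREREREREREREREREREREREREREREREREREREREREREREREREREREREREREREREREREREREREREREREREREREREREREREREREREREREREREREREREREREREREREREREREREREREhEREREREiIhERERERERERERERERERERERERERERERESIhEREREiIiIRERERERERERERERERERERERERERERERIiIhERIiIiIiEREREREREREREREREREREREREREREREiIiIiIiIiIiIhERERERERERERERERERERERERERERESIiIiIiIiIiIiERERERERERERERERERERERERERERERIiIiIiIiIiIiIREREREREREREREREREREREREREREREiIiIiIiIiIiIiERERERERERERERERERERERERERERESIiIiIiIiIiIiIRERERERERERERERERERERERERERERIiIiIiIiIiIiIiIiIiIREREREREREREREREREREREREiIiIiIiIiIiIiIiIiIiIiERERERERERERERERERERESIiIiIiIiIiIiIiIiIiIiIiERERERERERERERERERERIiIiIiIiIiIiIiIiIiIiIiIiEREREREREREREREREREiIiIiIiIiIiIiIiIiIiIiIiIiIhERERERERERERERESIiIiIiIiIiIiIiIiIiIiIiIiIiIRERERERERERERERIiIiIiIiIiIiIiIiIiIiIiIiIiIiEREREREREREREREiIiIiIiIiIiIiIiIiIiIiIiIiIiIRERERERERERERESIiIiIiIiIiIiIiIiIiIiIiIiIiIhERERERERERERERIiIiIiIiIiIiIiIiIiIiIiIiIiIiIREREREREREREREiIiIiIiIiIiIiIiIiIiIiIiIiIiEhERERERERERERESIiIiIiIiIiIiIiIiIiIiIiIiERERERERERERERERERIiIiIiIiIiIiIiIiIiIiIiIiEREREREREREREREREREiIiIiIiIiIiIiIiIiIiIiIiIRERERERERERERERERETIiIiIiIiIiIiIiIiIiIiIiIhERERERERERERERERERMiIiIiIiIiIiIiIiIiIiIiIiEREREREREREREREREREyIiIiIiIiIiIiIiIiIiIiIiIRERERERERERERERERETIiIiIiIiIiIiIiIiIiIiIiIiERERERERERERERERERMiIiIiIiIiIiIiIiIiIiIiIiIhEREREREREREREREREyIiIiIiIiIiIiIiIiIiIiIiIiERERERERERERERERETIiIiIiIiIiIiIiIiIiIiIiIiIiIRERERERERERERERMiIiIiIiIiIiIiIiIiIiIiIiIiIiEREREREREREREREyIiIiIiIiIiIiIiIiIiIiIiIiIiIRERERERERERERETIiIiIiIiIiIiIiIiIiIiIiIiIiIiERERERERERERERMiIiIiIiIiIiIiIiIiIiIiIiIiIiIREREREREREREREyIiIiIiIiIiIiIiIiIiIiIiIiIiIhERERERERERERETIiIiIiIiIiIiIiIiIiIiIiIiIiIiERERERERERERERMyIiIiIiIiIiIiIiIiIiIiIiIiIiIhEREREREREREREzIiIiIiIiIiIiIiIiIiIiIiIiIiIiERERERERERERETMiIiIiIiIiIiIiIiIiIiIiIiIiIiIRERERERERERER"/>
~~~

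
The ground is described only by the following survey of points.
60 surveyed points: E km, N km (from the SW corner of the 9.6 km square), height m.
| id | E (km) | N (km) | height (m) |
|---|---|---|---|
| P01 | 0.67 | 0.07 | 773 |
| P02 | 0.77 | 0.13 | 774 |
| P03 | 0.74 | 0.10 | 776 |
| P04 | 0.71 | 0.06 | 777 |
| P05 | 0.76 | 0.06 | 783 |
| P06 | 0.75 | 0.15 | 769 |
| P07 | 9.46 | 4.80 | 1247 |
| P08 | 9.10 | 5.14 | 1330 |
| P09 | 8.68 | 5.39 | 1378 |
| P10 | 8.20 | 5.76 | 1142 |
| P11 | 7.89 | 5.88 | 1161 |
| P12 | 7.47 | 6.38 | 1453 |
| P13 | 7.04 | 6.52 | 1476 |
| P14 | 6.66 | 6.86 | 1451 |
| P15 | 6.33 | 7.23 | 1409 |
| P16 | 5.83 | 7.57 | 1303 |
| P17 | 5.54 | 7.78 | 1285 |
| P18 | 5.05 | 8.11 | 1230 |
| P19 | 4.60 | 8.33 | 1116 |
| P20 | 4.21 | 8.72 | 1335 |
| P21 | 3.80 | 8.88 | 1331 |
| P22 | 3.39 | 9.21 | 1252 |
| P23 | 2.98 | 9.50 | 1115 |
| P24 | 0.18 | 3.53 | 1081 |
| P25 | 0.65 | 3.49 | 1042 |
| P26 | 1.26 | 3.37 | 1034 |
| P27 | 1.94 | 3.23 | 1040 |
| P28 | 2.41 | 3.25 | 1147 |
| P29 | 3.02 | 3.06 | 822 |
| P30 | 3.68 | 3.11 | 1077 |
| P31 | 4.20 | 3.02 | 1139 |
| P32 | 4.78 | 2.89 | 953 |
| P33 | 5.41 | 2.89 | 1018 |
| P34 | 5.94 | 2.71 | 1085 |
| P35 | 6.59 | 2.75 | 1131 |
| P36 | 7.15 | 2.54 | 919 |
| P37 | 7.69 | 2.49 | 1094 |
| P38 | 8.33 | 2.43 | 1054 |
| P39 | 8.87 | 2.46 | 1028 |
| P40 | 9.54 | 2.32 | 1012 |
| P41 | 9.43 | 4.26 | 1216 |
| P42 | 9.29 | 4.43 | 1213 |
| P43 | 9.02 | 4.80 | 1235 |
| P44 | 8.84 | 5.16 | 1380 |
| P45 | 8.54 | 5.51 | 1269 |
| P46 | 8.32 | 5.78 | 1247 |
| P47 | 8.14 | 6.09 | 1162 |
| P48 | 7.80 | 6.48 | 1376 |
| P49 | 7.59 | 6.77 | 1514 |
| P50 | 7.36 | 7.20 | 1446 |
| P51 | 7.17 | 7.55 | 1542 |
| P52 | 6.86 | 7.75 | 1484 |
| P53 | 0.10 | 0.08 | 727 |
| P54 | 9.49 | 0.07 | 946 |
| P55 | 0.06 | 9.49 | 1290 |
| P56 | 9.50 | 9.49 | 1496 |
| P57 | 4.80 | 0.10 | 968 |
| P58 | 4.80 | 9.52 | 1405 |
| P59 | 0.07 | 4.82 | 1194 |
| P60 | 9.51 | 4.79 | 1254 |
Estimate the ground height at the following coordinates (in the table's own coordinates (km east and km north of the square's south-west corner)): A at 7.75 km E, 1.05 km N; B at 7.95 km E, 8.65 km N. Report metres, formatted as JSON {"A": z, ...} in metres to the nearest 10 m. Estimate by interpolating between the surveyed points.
{"A": 1020, "B": 1420}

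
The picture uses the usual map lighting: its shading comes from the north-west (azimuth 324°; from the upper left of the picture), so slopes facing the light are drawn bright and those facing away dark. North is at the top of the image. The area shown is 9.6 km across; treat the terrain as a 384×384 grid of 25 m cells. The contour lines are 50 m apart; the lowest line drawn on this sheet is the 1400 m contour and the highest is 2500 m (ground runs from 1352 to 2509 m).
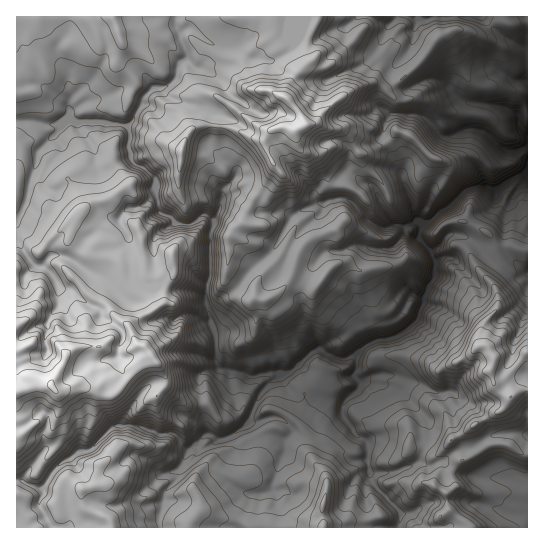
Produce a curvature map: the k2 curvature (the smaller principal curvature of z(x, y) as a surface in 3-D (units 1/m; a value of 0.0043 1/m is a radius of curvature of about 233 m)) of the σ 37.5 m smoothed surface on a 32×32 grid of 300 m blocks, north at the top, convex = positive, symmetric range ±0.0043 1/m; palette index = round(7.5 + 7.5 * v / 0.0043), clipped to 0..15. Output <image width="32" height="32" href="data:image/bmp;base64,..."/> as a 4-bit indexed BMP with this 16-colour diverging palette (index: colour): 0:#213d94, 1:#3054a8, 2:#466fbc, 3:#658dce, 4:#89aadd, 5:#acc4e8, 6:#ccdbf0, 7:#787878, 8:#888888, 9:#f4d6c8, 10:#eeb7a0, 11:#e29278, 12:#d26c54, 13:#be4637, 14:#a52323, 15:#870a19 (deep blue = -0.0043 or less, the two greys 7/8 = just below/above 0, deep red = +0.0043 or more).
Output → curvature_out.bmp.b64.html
<image width="32" height="32" href="data:image/bmp;base64,Qk12AgAAAAAAAHYAAAAoAAAAIAAAACAAAAABAAQAAAAAAAACAAATCwAAEwsAABAAAAAAAAAAlD0hAKhUMAC8b0YAzo1lAN2qiQDoxKwA8NvMAHh4eACIiIgAyNb0AKC37gB4kuIAVGzSADdGvgAjI6UAGQqHAHVmd3Zmh2Z3dnZmZERlhWdzhmVVZGd3d2ZnRXFjMzV3QHd4dVR3ZmZWWEUndndWdzcGZ3hDN2eIV2dlMzVTNWR0UCdkZzV2d2Z2VWd0VXVXhGVAl0ISEndmZ3NWhlZEVWRmcwAVVHcUVnc3d4VUlFVjZVVkZFVlN3Z3OHZWdTR0dodng2dUZnJ3d1N2ZCNXZnd1d3dGQkMzJWdSVlV0V2ZTVlVWhUM1Z3NTEodnV0ZGU2d4N3VXJnZnI4ECdVWIVEFUVUVChCVldkh3dQRlZmJnNmVlYxI2d4ZndndgRWZEV0ZnV2VAZod1d3Z2MIdzhEcnZnd3cjdWZ2dXd0MmNkVTVWd3Z1YHVWdXdod3AmRlR1d3djh2B3ZWdDMQgBdmaGZ3d2dBRghnRmd2IQBSWEZXaHZGIEAHZVRWkCERBmVXSGZ3ZQd2JXdVMgQJBVCUVlZ3ZngGZkRlZTZ0NydlAAR1eHdQFHV1VmFlRlRGeUZydHd3UnaEZldGZ0dmV3Z3EndXZ2OGdVVnaFNXNncSQHNVZUMxhmZUU0V0JFAAZVeCd3V3ckZmZSRXRnUlZ3VDJnd2dmcSd2R4dUOXVjRFiHZ3dnaGZ0VmVUdkFGV1VmZVd2d2dnZHd2ZmhXVnV2dldnd3dod3V3d3d0VXR0eHd0R4doZ3dmd3d3d1RUNCIzN2"/>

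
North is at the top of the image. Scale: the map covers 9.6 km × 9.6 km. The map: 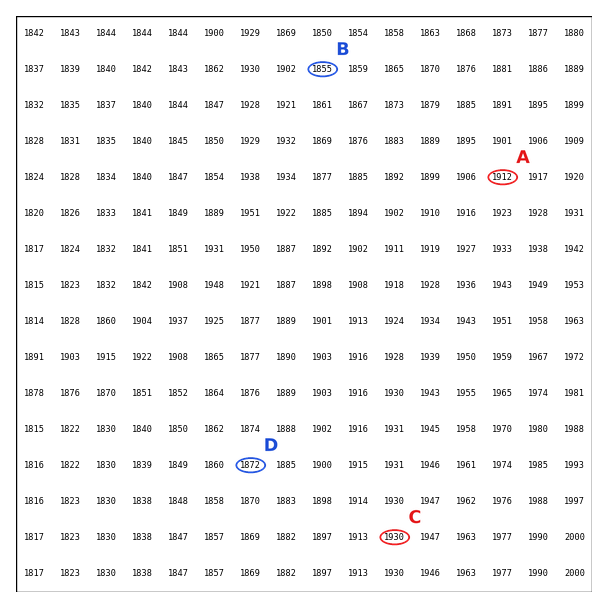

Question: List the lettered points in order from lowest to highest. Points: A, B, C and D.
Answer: B D A C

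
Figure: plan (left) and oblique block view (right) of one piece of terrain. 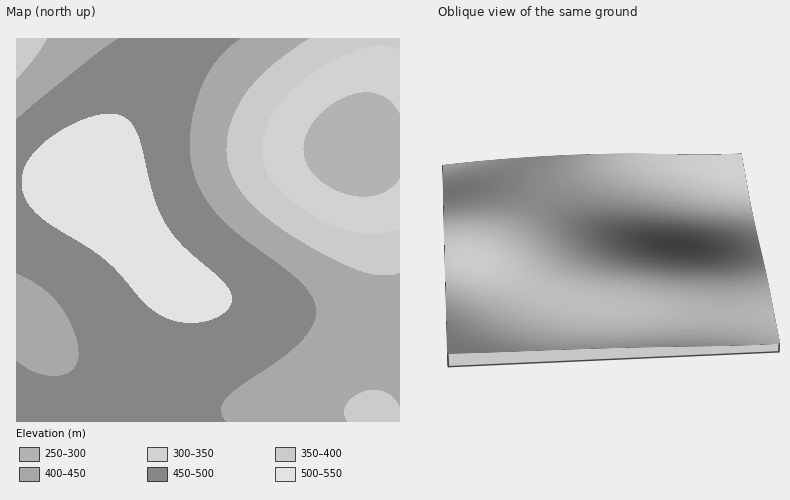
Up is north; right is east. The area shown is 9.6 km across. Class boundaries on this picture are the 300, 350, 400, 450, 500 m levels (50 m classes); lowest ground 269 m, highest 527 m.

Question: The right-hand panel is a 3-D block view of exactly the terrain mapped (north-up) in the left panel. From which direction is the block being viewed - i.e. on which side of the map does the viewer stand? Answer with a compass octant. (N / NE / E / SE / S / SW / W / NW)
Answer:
S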